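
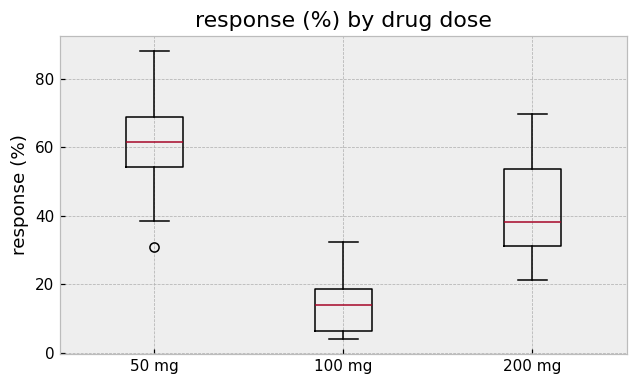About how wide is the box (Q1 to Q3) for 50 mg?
Q3 ≈ 70, Q1 ≈ 55; IQR ≈ 15.

≈ 15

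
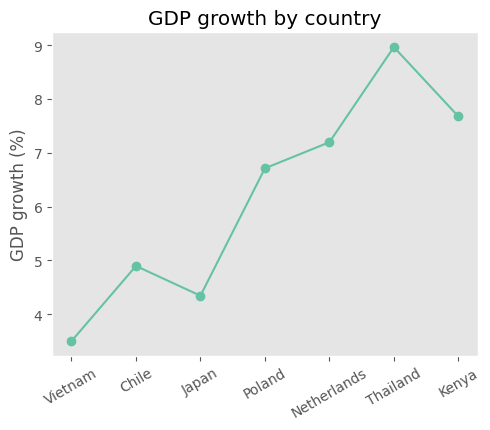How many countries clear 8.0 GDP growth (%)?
Above 8.0: Thailand.

1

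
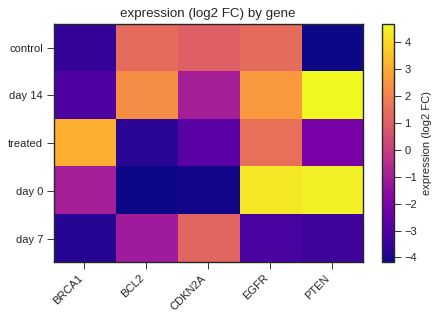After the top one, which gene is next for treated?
EGFR

Top 3 for treated: BRCA1 ≈ 3, EGFR ≈ 1, PTEN ≈ -2.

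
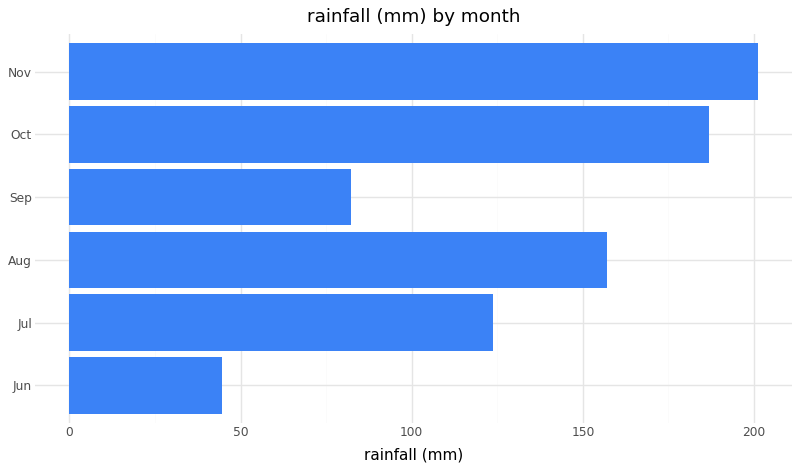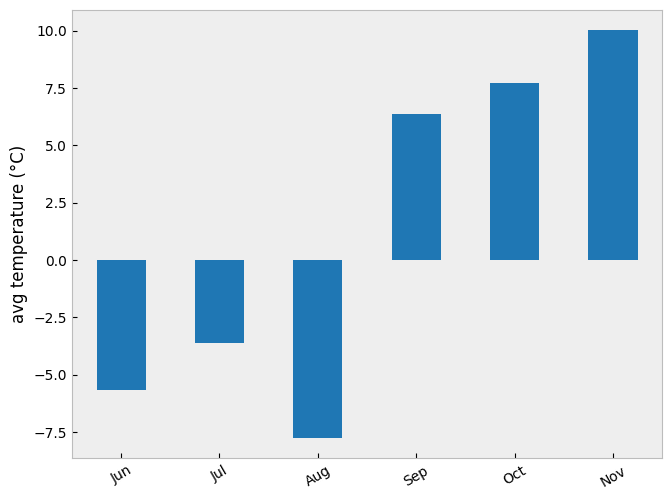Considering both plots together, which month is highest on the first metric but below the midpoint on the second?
Aug

Chart 2 median avg temperature (°C) ≈ 1; below-median months: Jun, Jul, Aug. Among those, Aug has the highest rainfall (mm) (≈ 160).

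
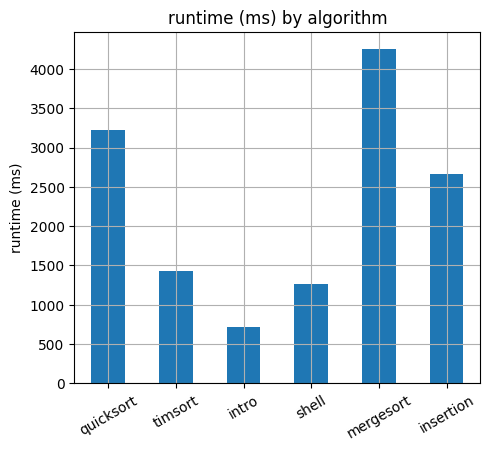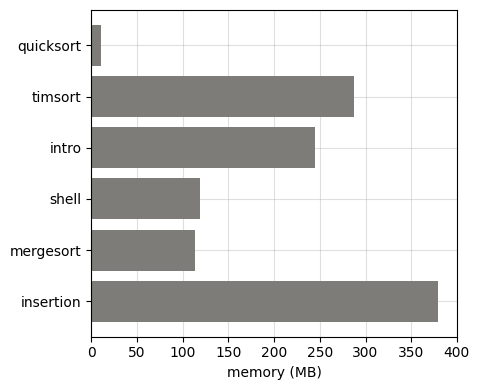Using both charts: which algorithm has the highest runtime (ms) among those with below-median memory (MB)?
mergesort

Chart 2 median memory (MB) ≈ 200; below-median algorithms: quicksort, shell, mergesort. Among those, mergesort has the highest runtime (ms) (≈ 4500).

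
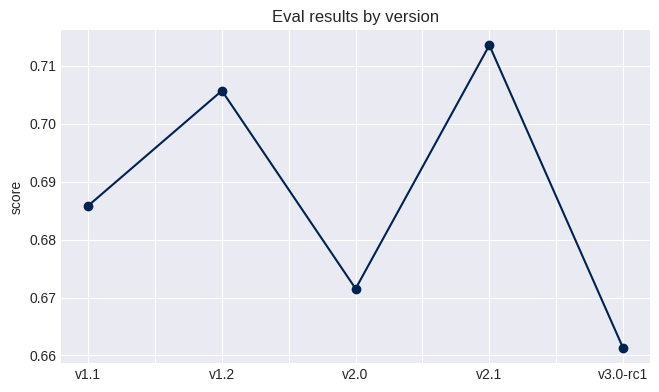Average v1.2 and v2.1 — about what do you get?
(0.71 + 0.71) / 2 ≈ 0.71.

≈ 0.71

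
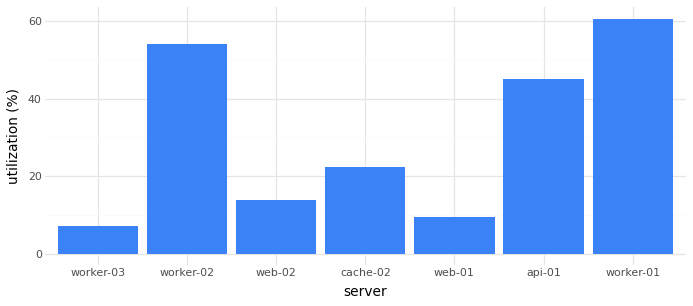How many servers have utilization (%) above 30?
3

Above 30: worker-02, api-01, worker-01.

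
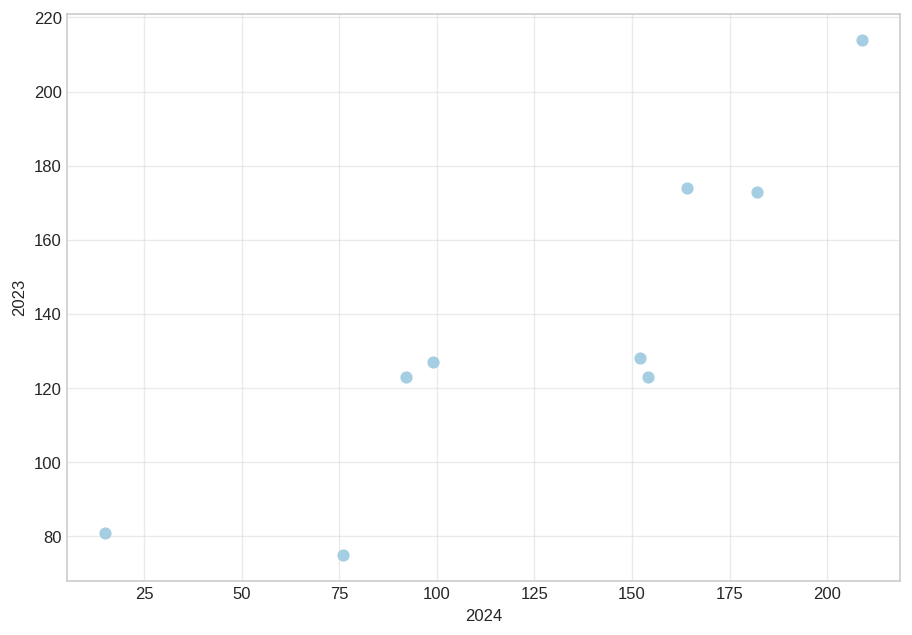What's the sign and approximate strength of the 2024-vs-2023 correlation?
Points are positively correlated; strong (|r| ≈ 0.9).

positive, strong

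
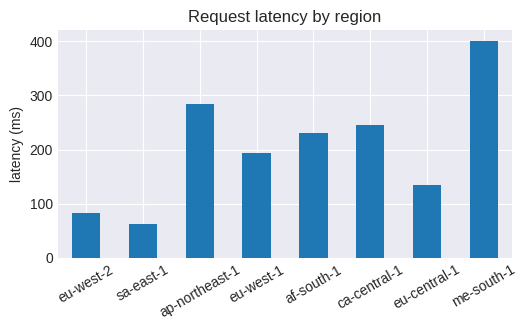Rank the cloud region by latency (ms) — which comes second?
ap-northeast-1

Top 3: me-south-1 ≈ 400, ap-northeast-1 ≈ 300, ca-central-1 ≈ 250.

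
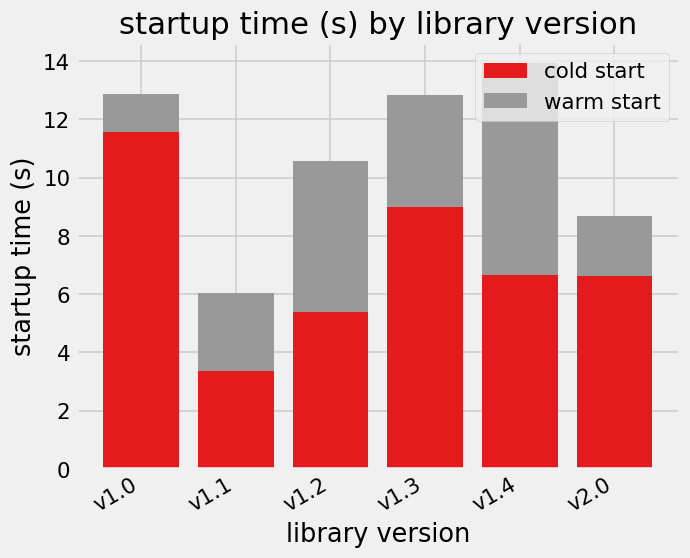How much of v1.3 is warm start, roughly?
warm start top ≈ 12, bottom ≈ 8; segment ≈ 4.

≈ 4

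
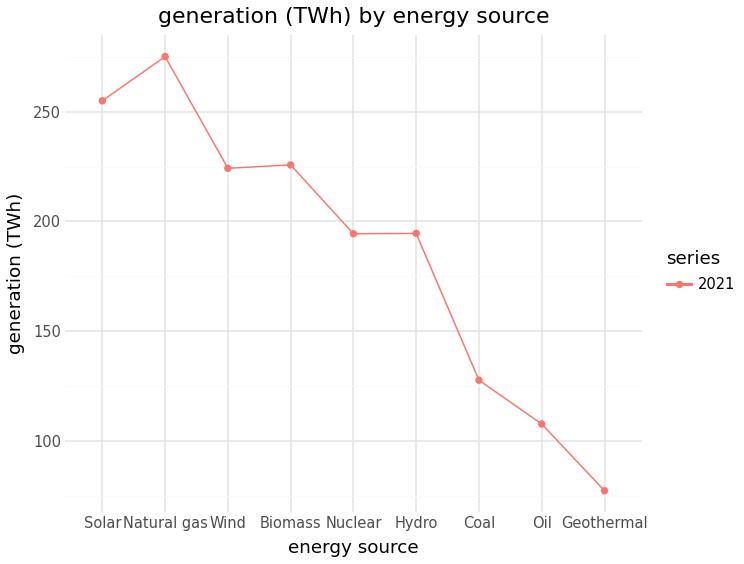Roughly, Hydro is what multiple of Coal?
Hydro ≈ 200, Coal ≈ 120; 200/120 ≈ 1.67.

≈ 1.67×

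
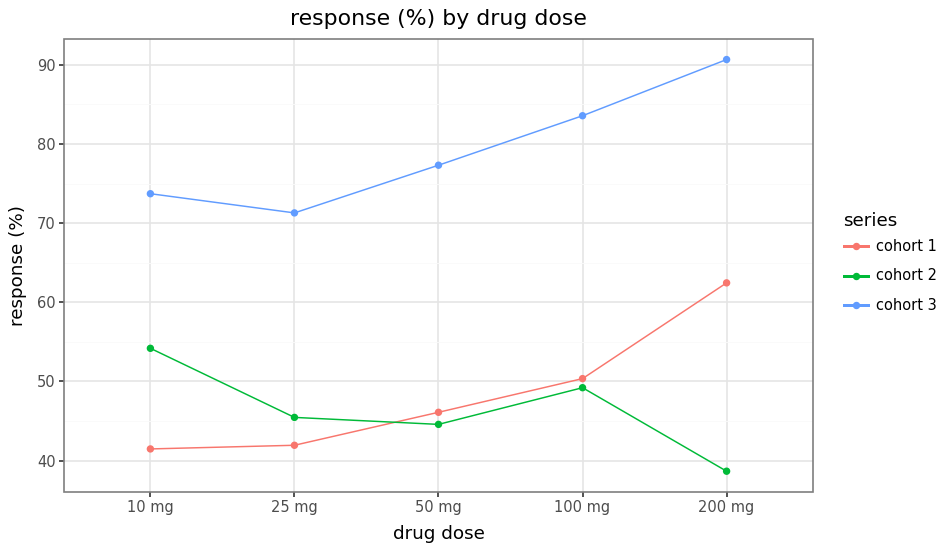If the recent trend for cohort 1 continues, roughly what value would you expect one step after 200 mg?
≈ 67.5

Last three: 45, 50, 60 → slope ≈ 7.5/step → next ≈ 67.5.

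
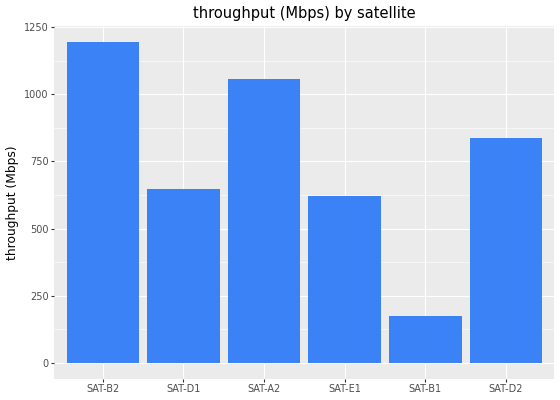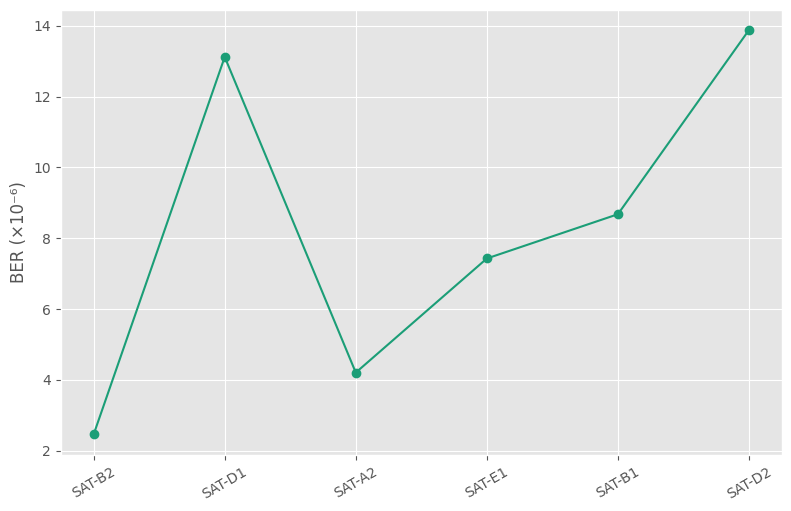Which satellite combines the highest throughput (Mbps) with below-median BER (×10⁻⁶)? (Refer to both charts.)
Chart 2 median BER (×10⁻⁶) ≈ 8; below-median satellites: SAT-B2, SAT-A2, SAT-E1. Among those, SAT-B2 has the highest throughput (Mbps) (≈ 1200).

SAT-B2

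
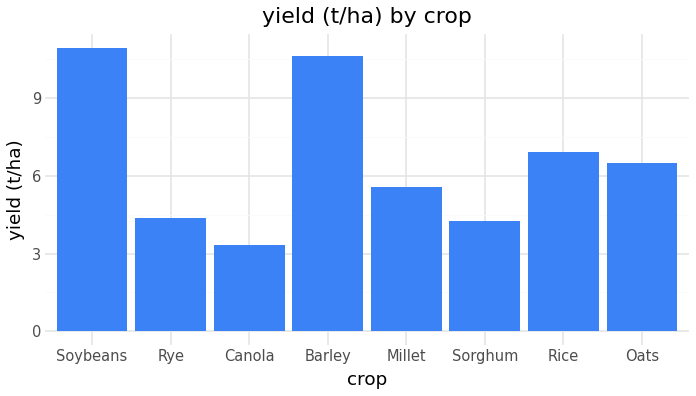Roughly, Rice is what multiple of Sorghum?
≈ 1.75×

Rice ≈ 7, Sorghum ≈ 4; 7/4 ≈ 1.75.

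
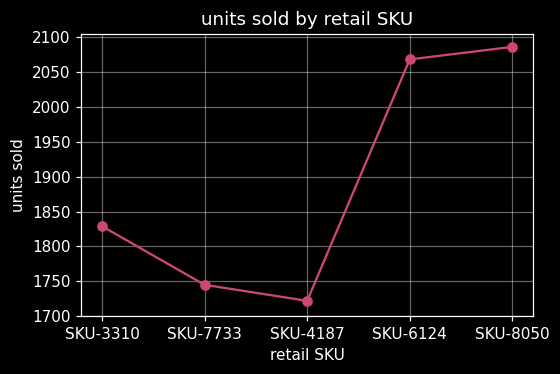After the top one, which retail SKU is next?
Top 3: SKU-8050 ≈ 2100, SKU-6124 ≈ 2050, SKU-3310 ≈ 1850.

SKU-6124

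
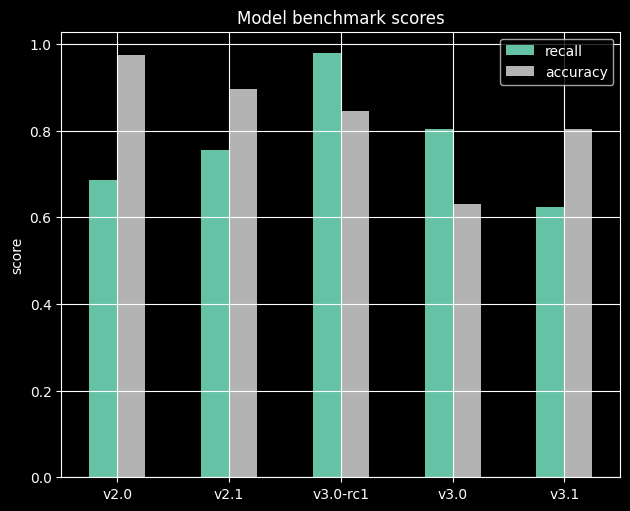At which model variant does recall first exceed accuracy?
v3.0-rc1

v2.1: recall ≈ 0.8 vs accuracy ≈ 0.9 (not yet); v3.0-rc1: recall ≈ 1.0 vs accuracy ≈ 0.8 (first crossover).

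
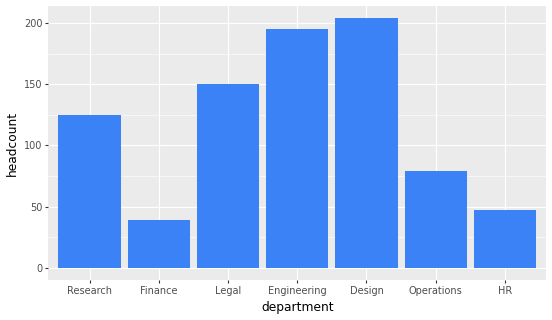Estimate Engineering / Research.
≈ 1.67×

Engineering ≈ 200, Research ≈ 120; 200/120 ≈ 1.67.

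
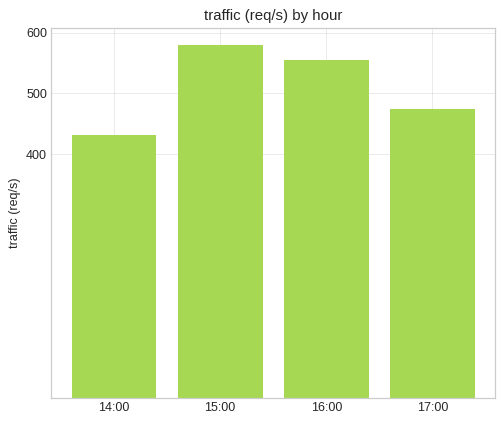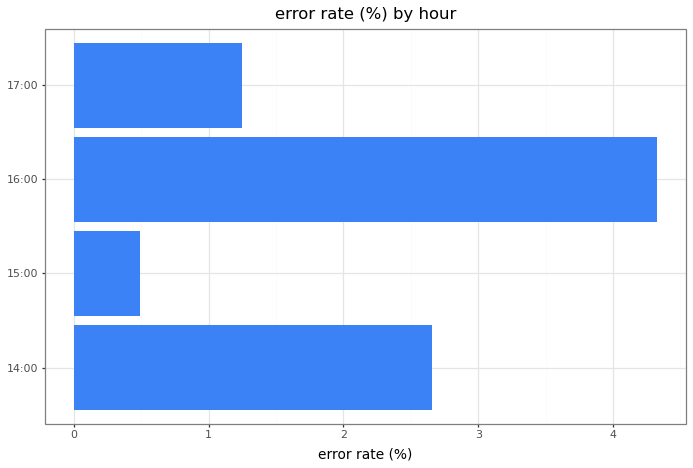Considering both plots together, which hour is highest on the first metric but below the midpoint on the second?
Chart 2 median error rate (%) ≈ 2; below-median hours: 15:00, 17:00. Among those, 15:00 has the highest traffic (req/s) (≈ 600).

15:00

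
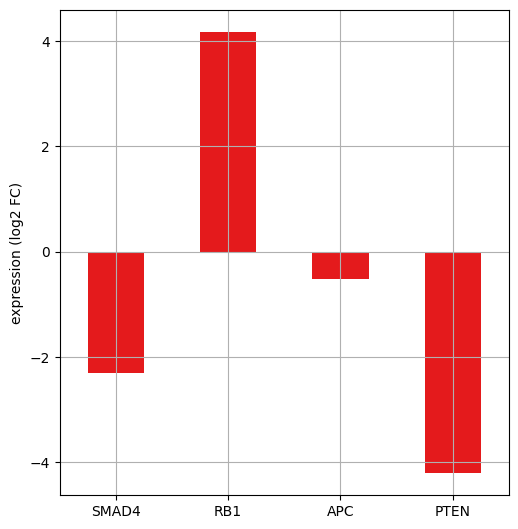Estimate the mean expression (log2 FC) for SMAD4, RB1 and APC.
≈ 0

(-2 + 4 + -1) / 3 ≈ 0.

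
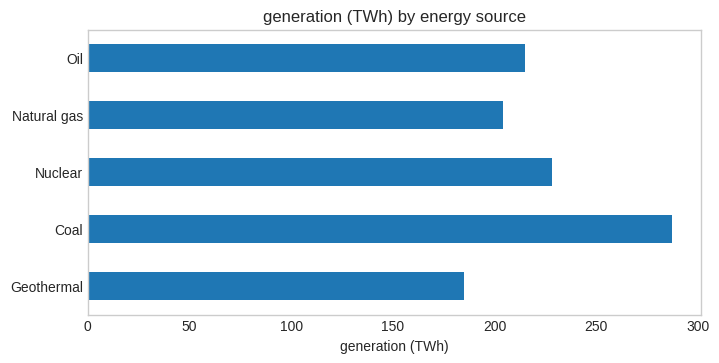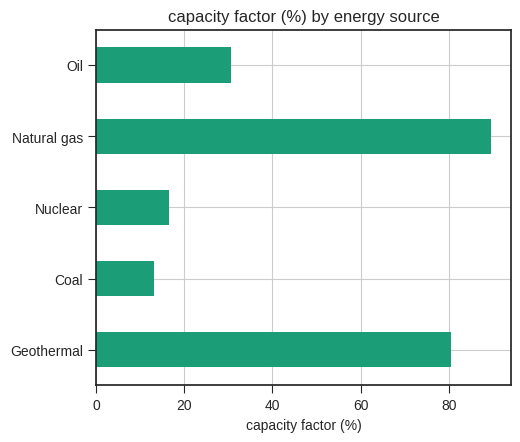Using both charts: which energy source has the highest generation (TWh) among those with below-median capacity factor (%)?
Coal

Chart 2 median capacity factor (%) ≈ 30; below-median energy sources: Coal, Nuclear. Among those, Coal has the highest generation (TWh) (≈ 300).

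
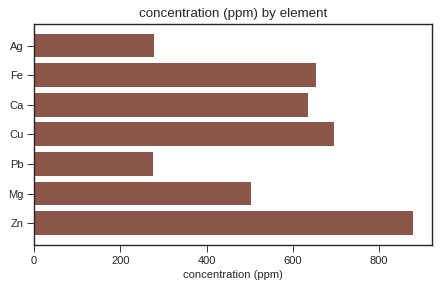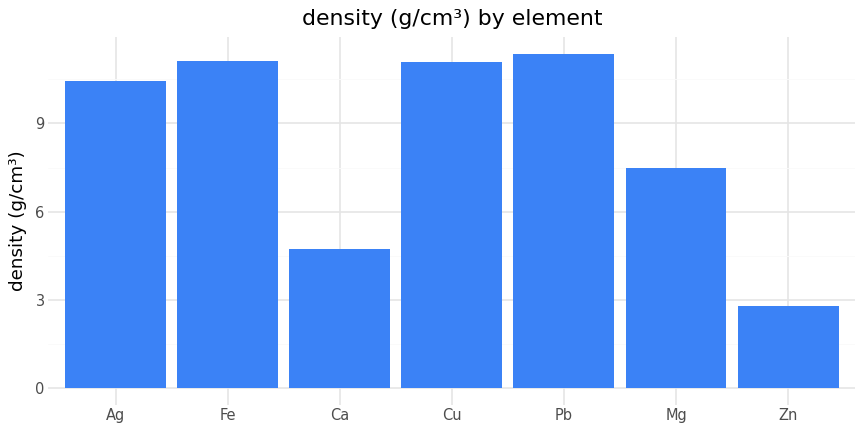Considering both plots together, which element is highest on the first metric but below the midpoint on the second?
Chart 2 median density (g/cm³) ≈ 10; below-median elements: Ca, Mg, Zn. Among those, Zn has the highest concentration (ppm) (≈ 900).

Zn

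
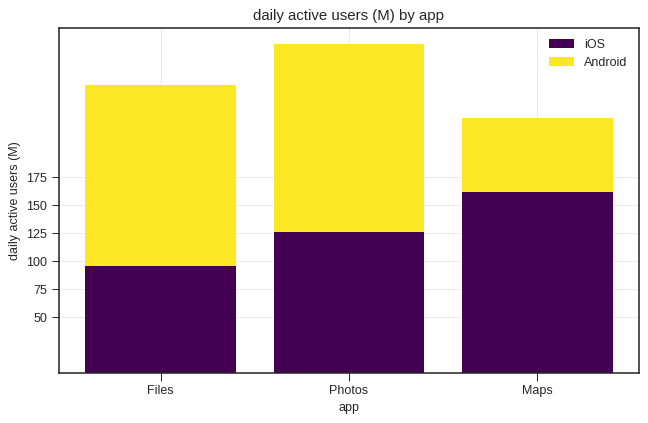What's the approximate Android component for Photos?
Android top ≈ 300, bottom ≈ 125; segment ≈ 175.

≈ 175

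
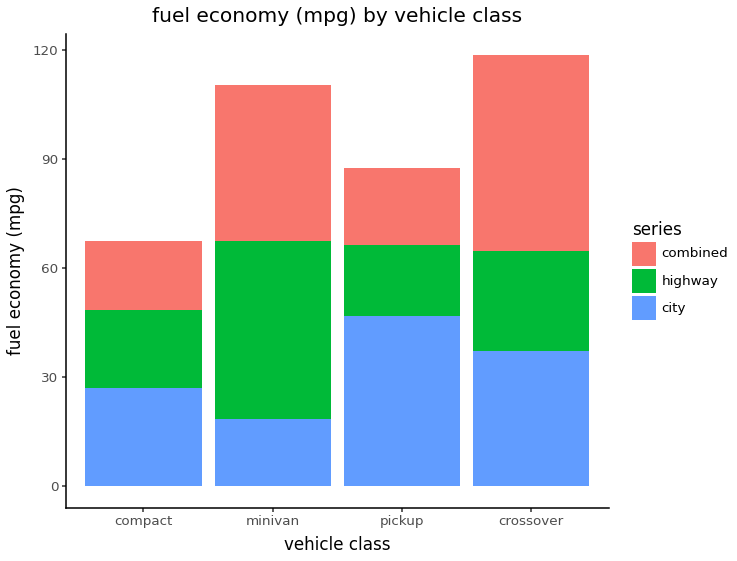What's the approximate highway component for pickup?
≈ 20

highway top ≈ 70, bottom ≈ 50; segment ≈ 20.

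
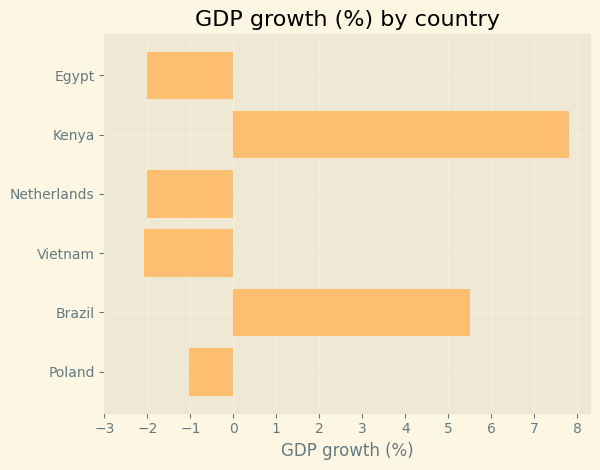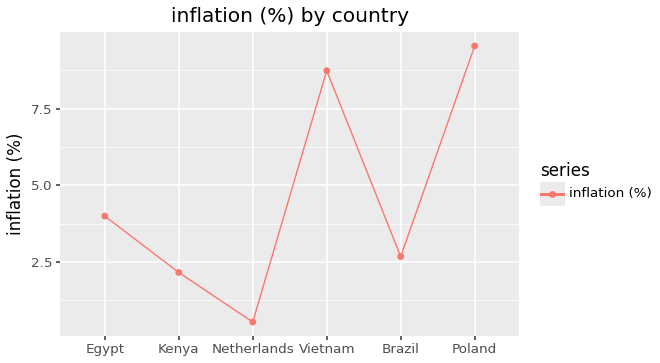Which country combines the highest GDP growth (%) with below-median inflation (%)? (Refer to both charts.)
Chart 2 median inflation (%) ≈ 3; below-median countries: Kenya, Netherlands, Brazil. Among those, Kenya has the highest GDP growth (%) (≈ 8).

Kenya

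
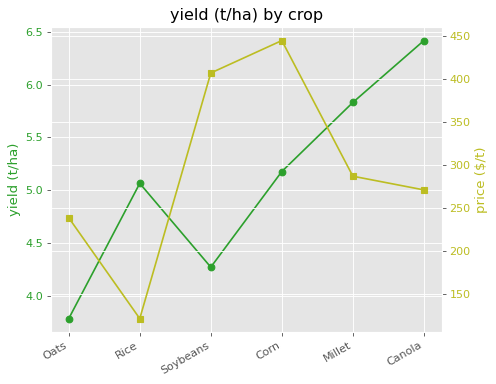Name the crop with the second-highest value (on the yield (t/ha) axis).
Top 3 (on the yield (t/ha) axis): Canola ≈ 6.5, Millet ≈ 6.0, Corn ≈ 5.0.

Millet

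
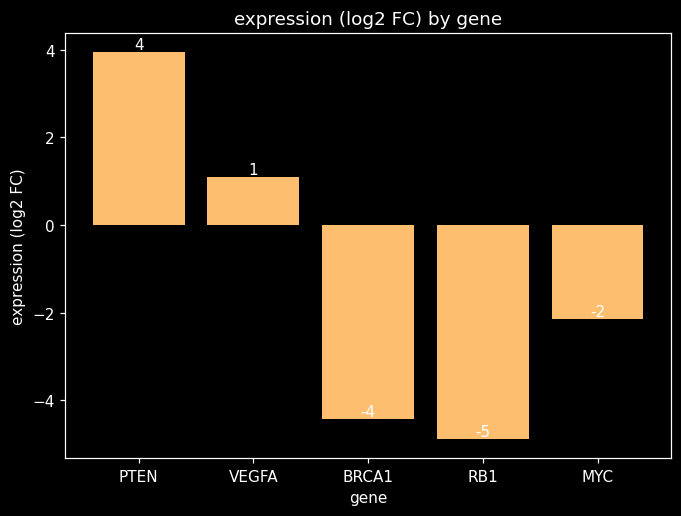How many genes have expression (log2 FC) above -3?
Above -3: PTEN, VEGFA, MYC.

3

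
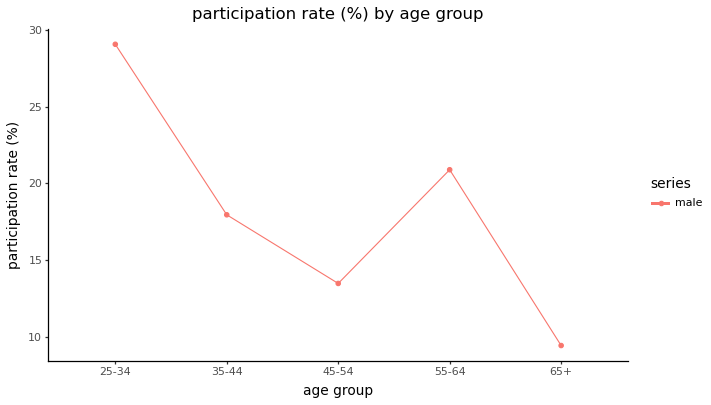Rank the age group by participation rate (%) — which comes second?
Top 3: 25-34 ≈ 30, 55-64 ≈ 20, 35-44 ≈ 18.

55-64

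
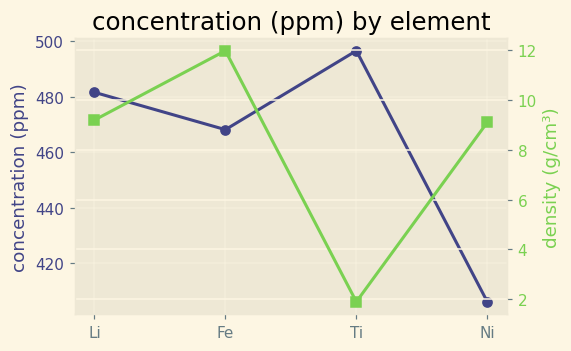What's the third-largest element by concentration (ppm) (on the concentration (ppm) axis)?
Fe

Top 4 (on the concentration (ppm) axis): Ti ≈ 500, Li ≈ 480, Fe ≈ 470, Ni ≈ 410.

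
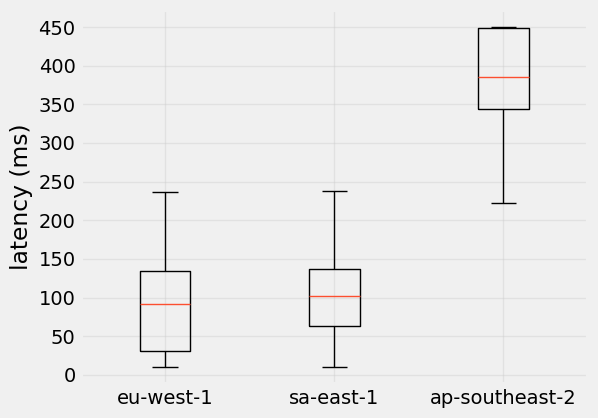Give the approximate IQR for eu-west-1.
Q3 ≈ 150, Q1 ≈ 50; IQR ≈ 100.

≈ 100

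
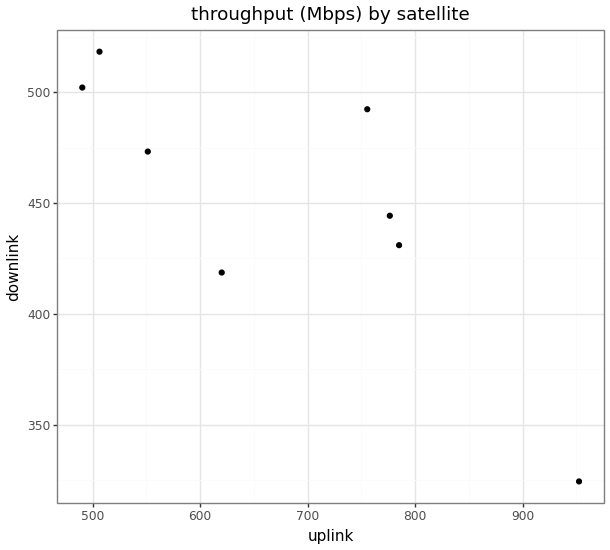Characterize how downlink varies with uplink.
negative, strong

Points are negatively correlated; strong (|r| ≈ 0.8).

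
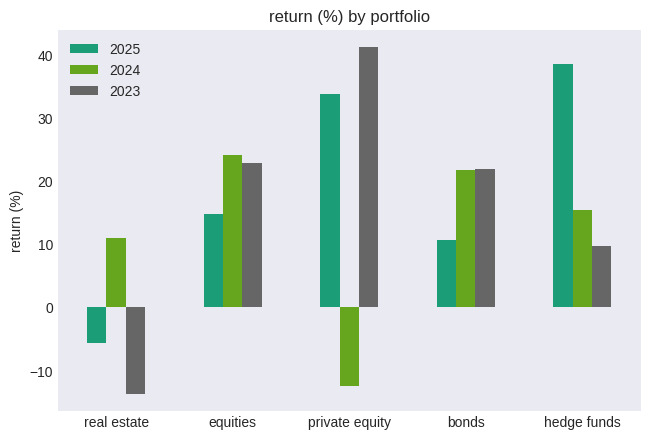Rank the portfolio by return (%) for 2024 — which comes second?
Top 3 for 2024: equities ≈ 25, bonds ≈ 20, hedge funds ≈ 15.

bonds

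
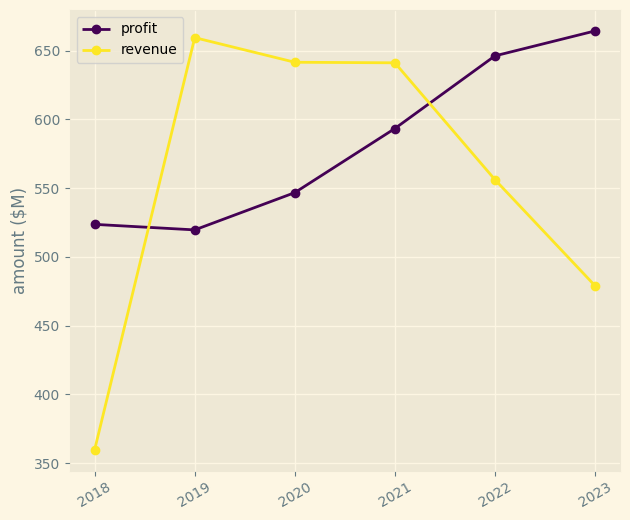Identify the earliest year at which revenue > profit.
2019

2018: revenue ≈ 350 vs profit ≈ 500 (not yet); 2019: revenue ≈ 650 vs profit ≈ 500 (first crossover).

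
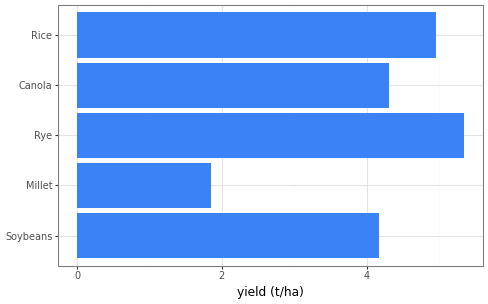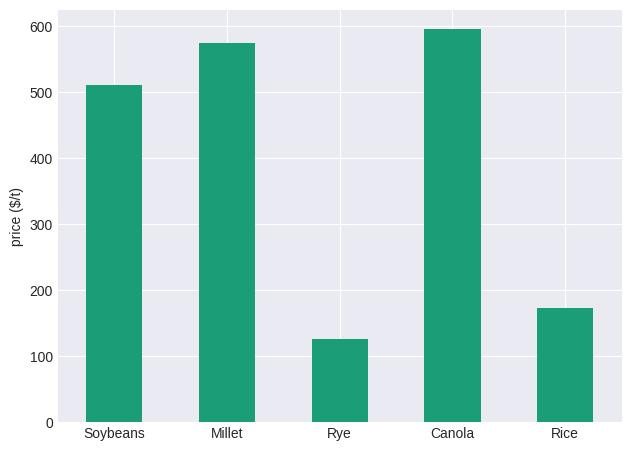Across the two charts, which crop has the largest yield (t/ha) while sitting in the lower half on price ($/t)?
Rye

Chart 2 median price ($/t) ≈ 500; below-median crops: Rye, Rice. Among those, Rye has the highest yield (t/ha) (≈ 5.5).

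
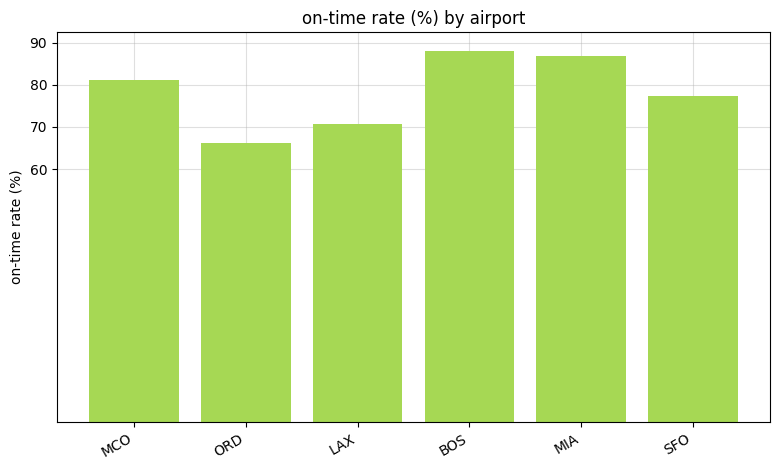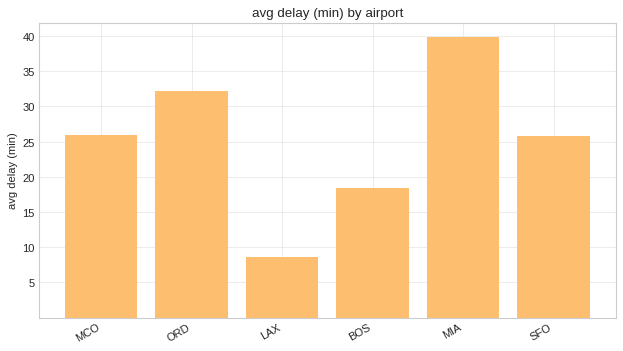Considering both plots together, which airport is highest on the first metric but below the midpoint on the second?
Chart 2 median avg delay (min) ≈ 25; below-median airports: LAX, BOS, SFO. Among those, BOS has the highest on-time rate (%) (≈ 90).

BOS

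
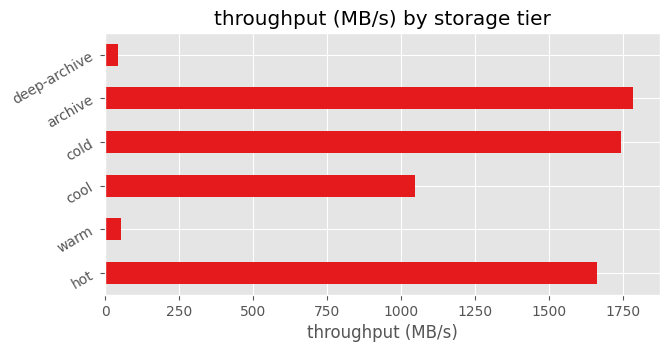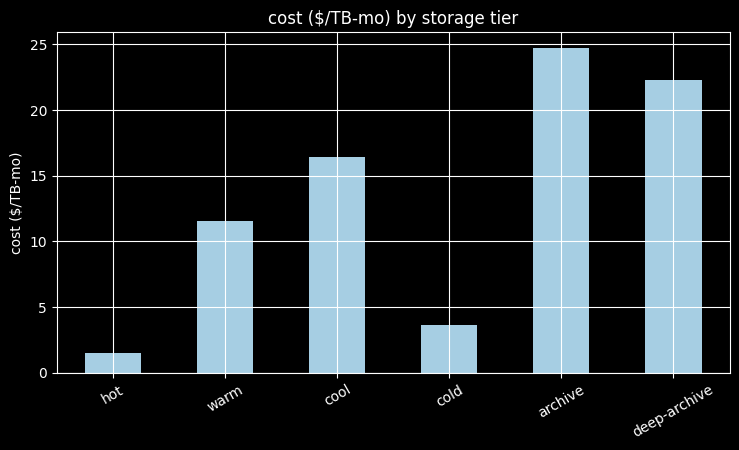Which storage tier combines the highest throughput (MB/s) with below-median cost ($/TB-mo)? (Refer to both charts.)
cold

Chart 2 median cost ($/TB-mo) ≈ 15; below-median storage tiers: hot, warm, cold. Among those, cold has the highest throughput (MB/s) (≈ 1800).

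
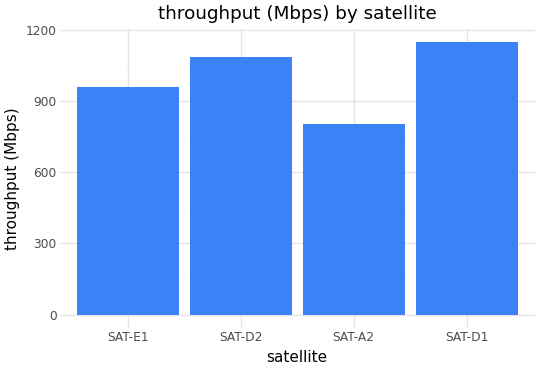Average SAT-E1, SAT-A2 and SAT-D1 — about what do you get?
≈ 967

(1000 + 800 + 1100) / 3 ≈ 967.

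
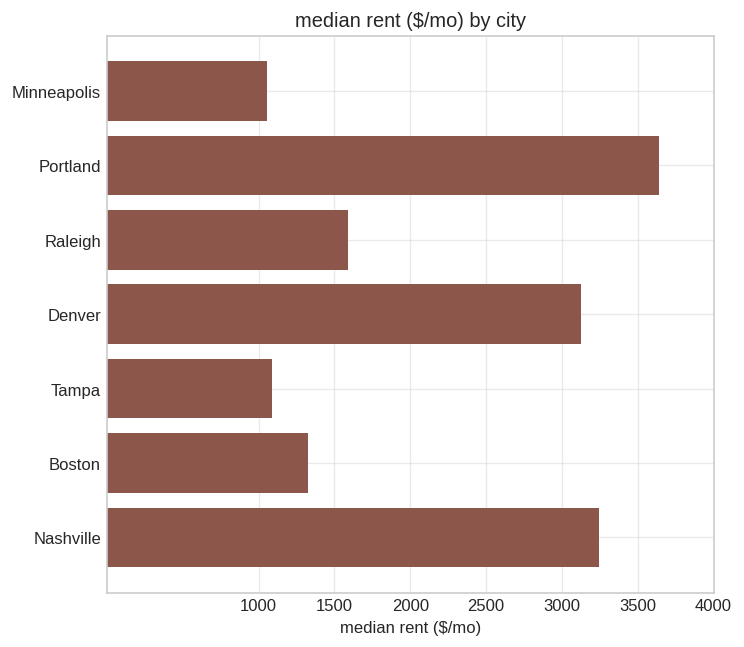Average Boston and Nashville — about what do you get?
≈ 2250

(1500 + 3000) / 2 ≈ 2250.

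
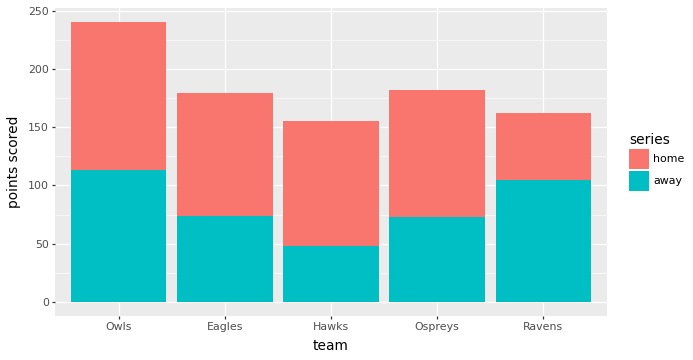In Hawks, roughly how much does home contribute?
≈ 120

home top ≈ 160, bottom ≈ 40; segment ≈ 120.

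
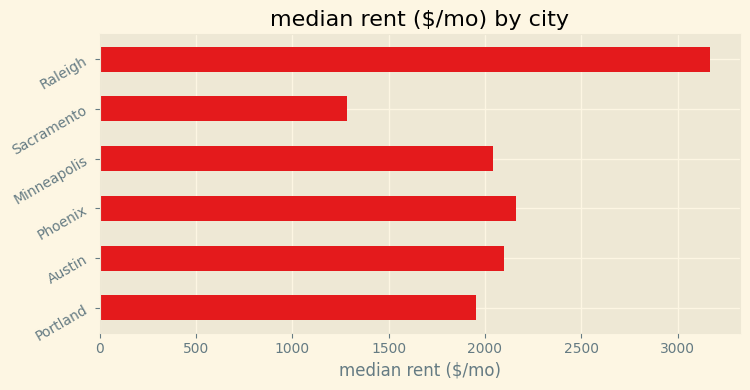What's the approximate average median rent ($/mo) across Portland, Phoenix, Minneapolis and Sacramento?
≈ 1875

(2000 + 2000 + 2000 + 1500) / 4 ≈ 1875.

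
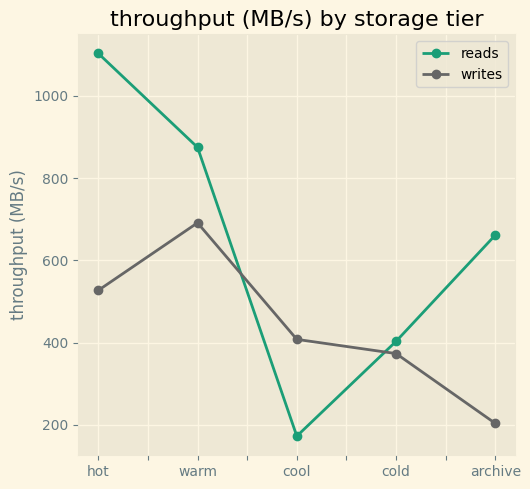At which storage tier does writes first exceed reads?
cool

warm: writes ≈ 700 vs reads ≈ 900 (not yet); cool: writes ≈ 400 vs reads ≈ 200 (first crossover).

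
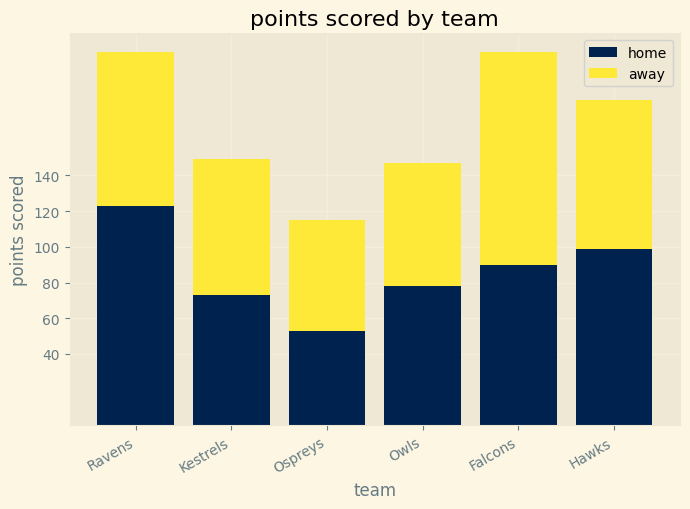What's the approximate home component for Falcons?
home top ≈ 80, bottom ≈ 0; segment ≈ 80.

≈ 80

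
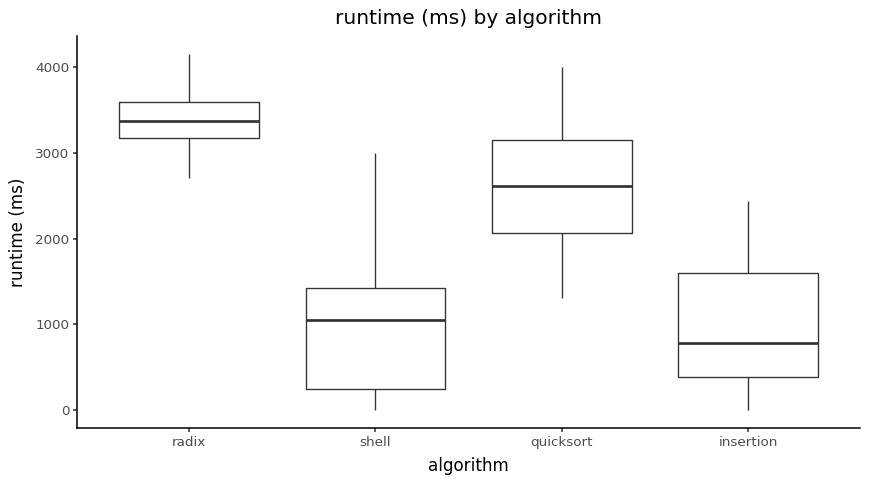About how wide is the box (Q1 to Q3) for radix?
Q3 ≈ 3500, Q1 ≈ 3000; IQR ≈ 500.

≈ 500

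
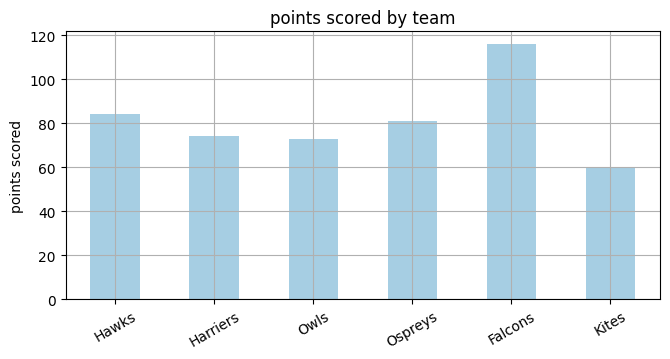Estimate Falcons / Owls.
≈ 1.71×

Falcons ≈ 120, Owls ≈ 70; 120/70 ≈ 1.71.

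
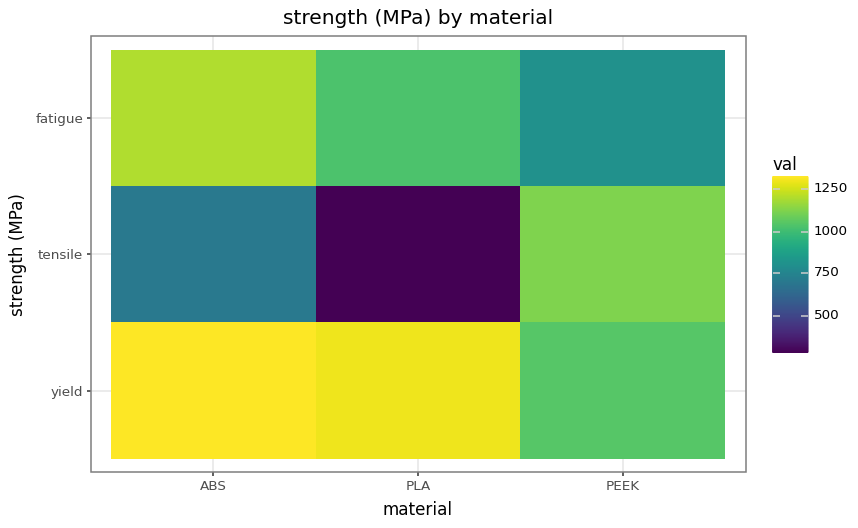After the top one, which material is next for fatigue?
Top 3 for fatigue: ABS ≈ 1200, PLA ≈ 1000, PEEK ≈ 800.

PLA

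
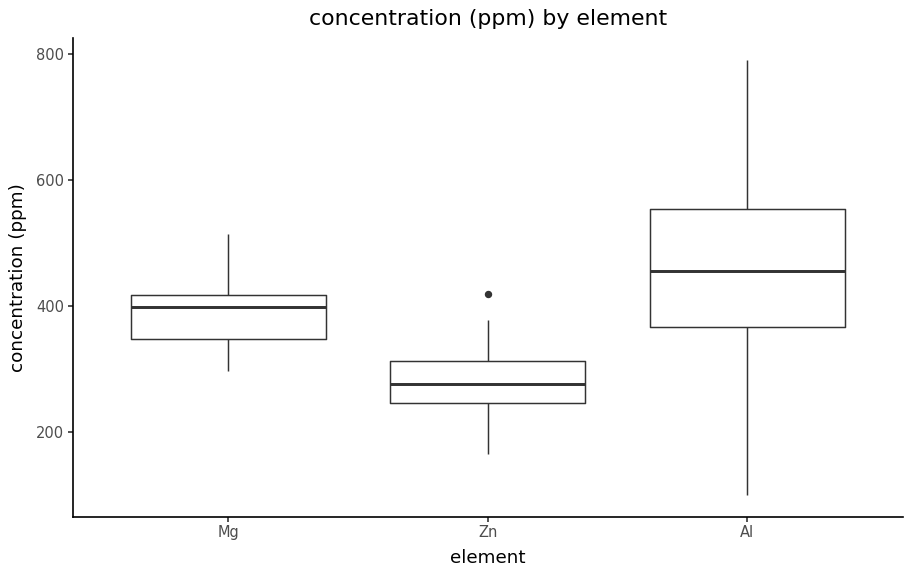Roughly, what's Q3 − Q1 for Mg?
Q3 ≈ 420, Q1 ≈ 340; IQR ≈ 80.

≈ 80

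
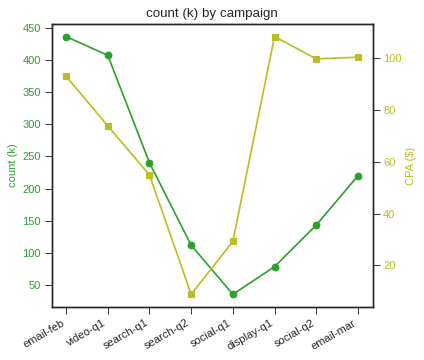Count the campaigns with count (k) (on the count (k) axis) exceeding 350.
2

Above 350: email-feb, video-q1.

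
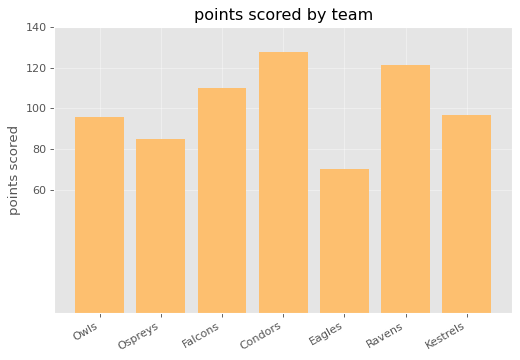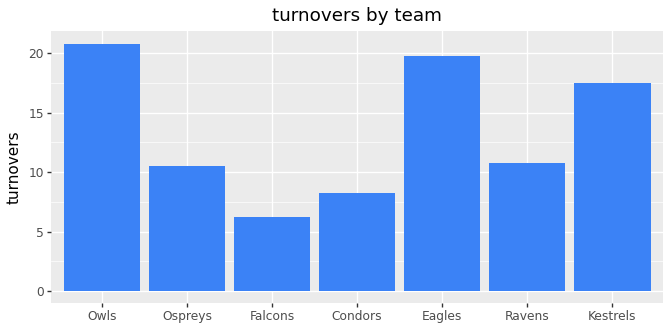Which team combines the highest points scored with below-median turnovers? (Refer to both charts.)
Chart 2 median turnovers ≈ 10; below-median teams: Ospreys, Falcons, Condors. Among those, Condors has the highest points scored (≈ 120).

Condors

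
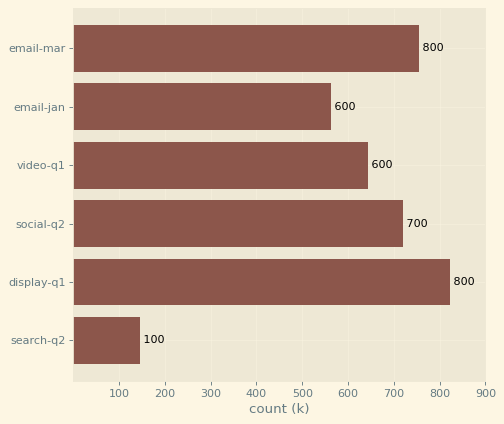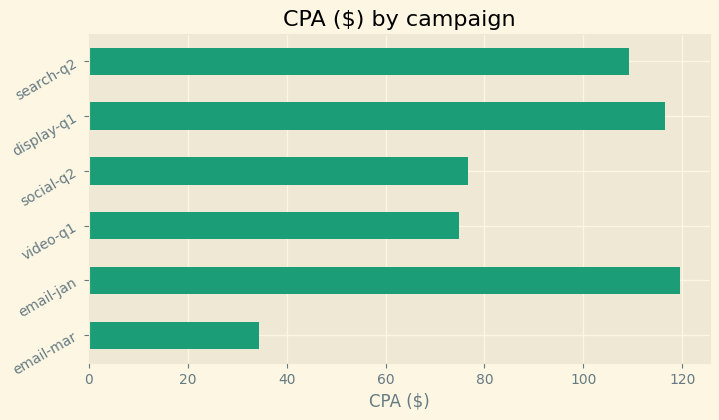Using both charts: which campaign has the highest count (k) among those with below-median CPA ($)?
Chart 2 median CPA ($) ≈ 100; below-median campaigns: email-mar, video-q1, social-q2. Among those, email-mar has the highest count (k) (≈ 800).

email-mar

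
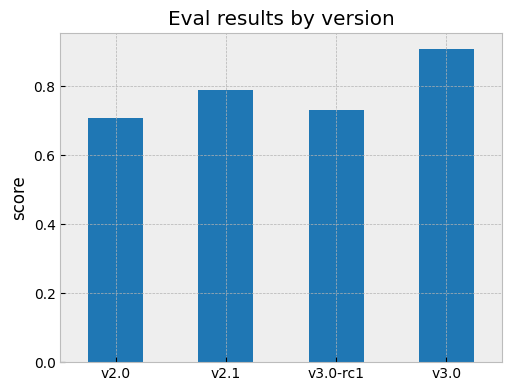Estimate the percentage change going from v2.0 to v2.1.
≈ +14.3%

v2.0 ≈ 0.7, v2.1 ≈ 0.8; (0.8 − 0.7) / 0.7 ≈ +14.3%.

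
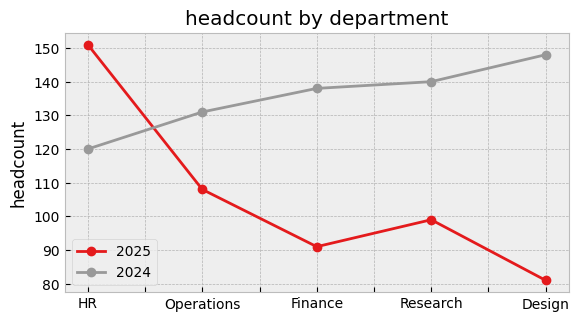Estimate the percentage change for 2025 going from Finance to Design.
Finance ≈ 90, Design ≈ 80; (80 − 90) / 90 ≈ -11.1%.

≈ -11.1%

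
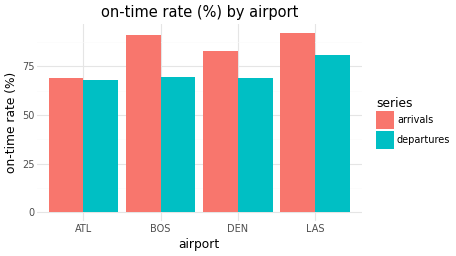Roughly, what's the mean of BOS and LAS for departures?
≈ 75

(70 + 80) / 2 ≈ 75.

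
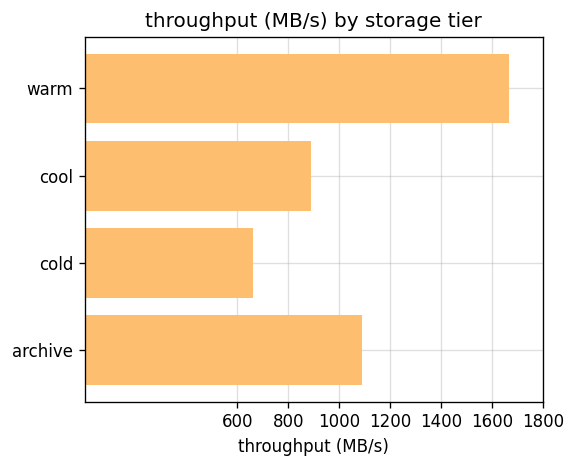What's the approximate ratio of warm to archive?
≈ 1.6×

warm ≈ 1600, archive ≈ 1000; 1600/1000 ≈ 1.6.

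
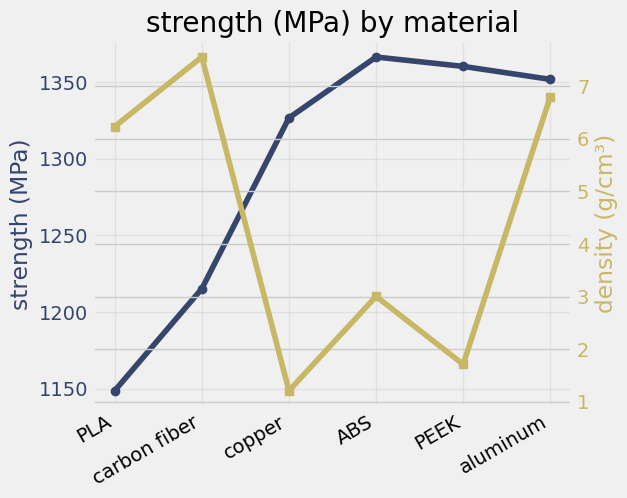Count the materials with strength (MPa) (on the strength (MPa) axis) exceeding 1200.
5

Above 1200: carbon fiber, copper, ABS, PEEK, aluminum.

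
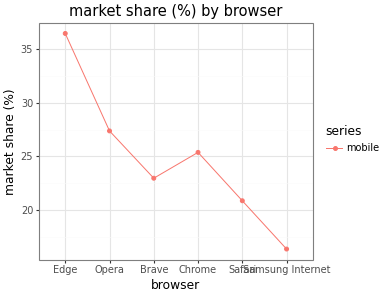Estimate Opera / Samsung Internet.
Opera ≈ 28, Samsung Internet ≈ 16; 28/16 ≈ 1.75.

≈ 1.75×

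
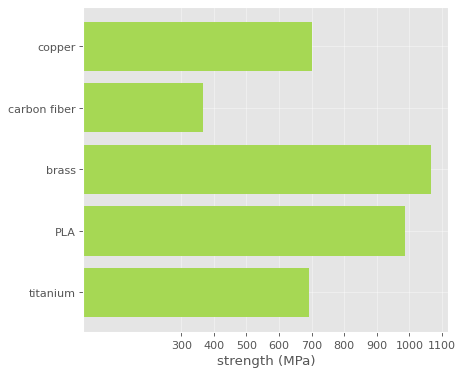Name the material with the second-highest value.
Top 3: brass ≈ 1100, PLA ≈ 1000, copper ≈ 700.

PLA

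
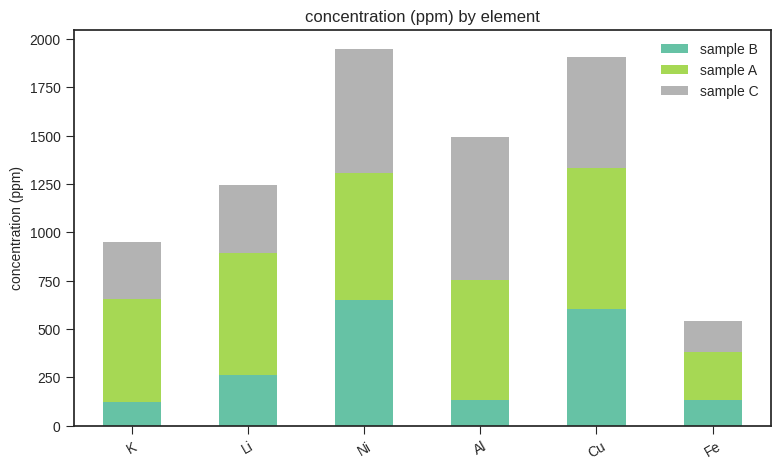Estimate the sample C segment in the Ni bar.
≈ 600

sample C top ≈ 2000, bottom ≈ 1400; segment ≈ 600.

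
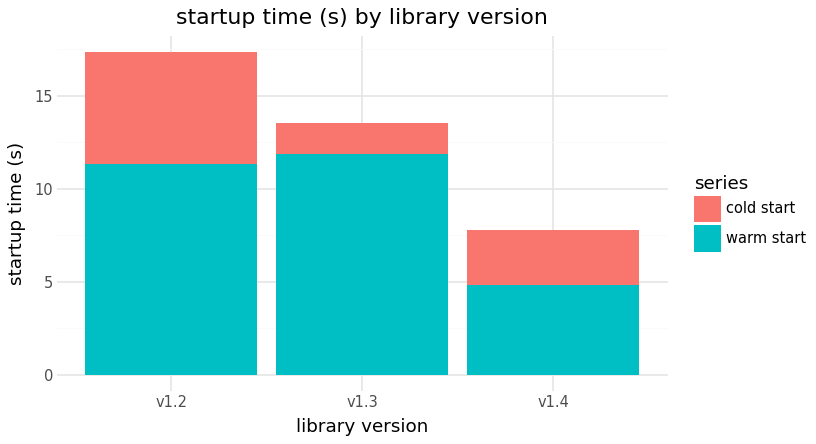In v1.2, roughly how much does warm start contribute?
≈ 12

warm start top ≈ 12, bottom ≈ 0; segment ≈ 12.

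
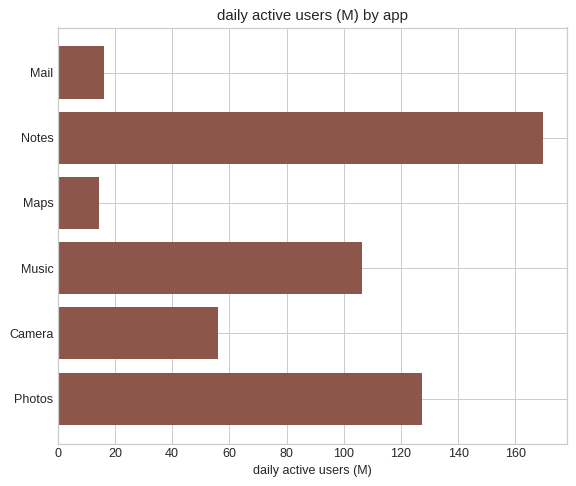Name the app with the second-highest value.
Photos

Top 3: Notes ≈ 160, Photos ≈ 120, Music ≈ 100.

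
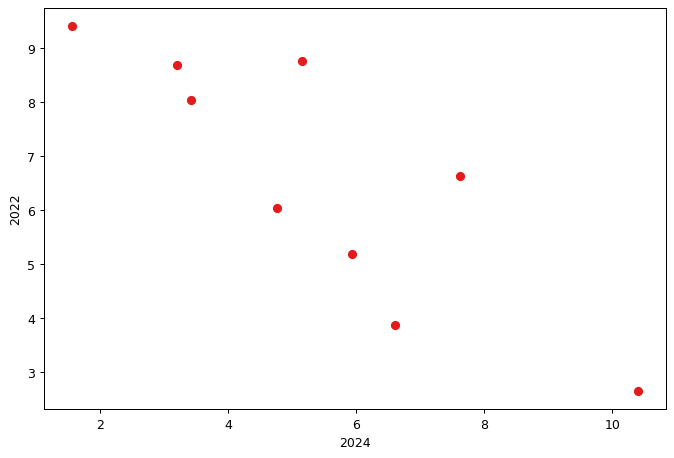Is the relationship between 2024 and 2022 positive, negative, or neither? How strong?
negative, strong

Points are negatively correlated; strong (|r| ≈ 0.8).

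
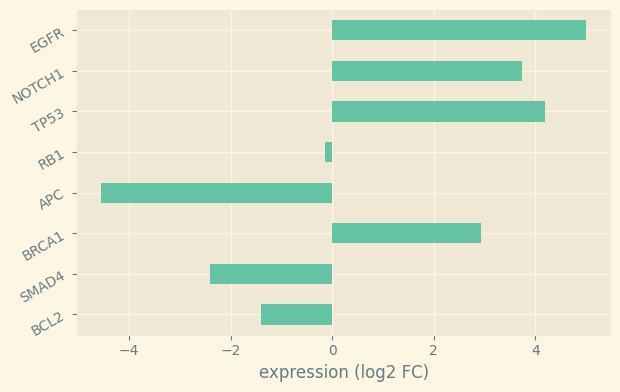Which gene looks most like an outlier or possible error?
APC ≈ -5; the rest sit between ≈ -2 and ≈ 5.

APC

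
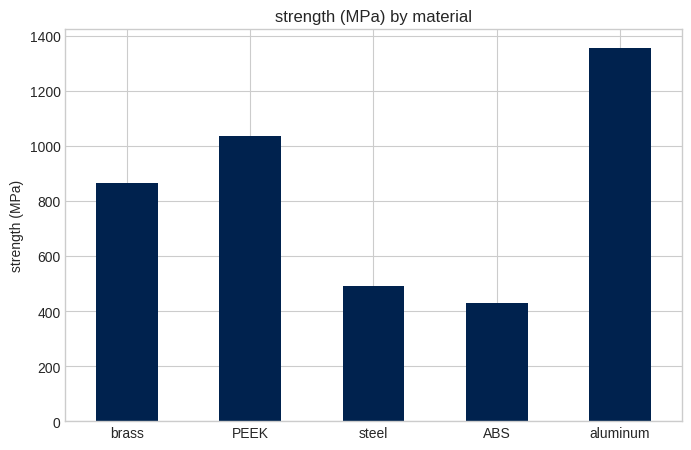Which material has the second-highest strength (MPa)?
Top 3: aluminum ≈ 1400, PEEK ≈ 1000, brass ≈ 800.

PEEK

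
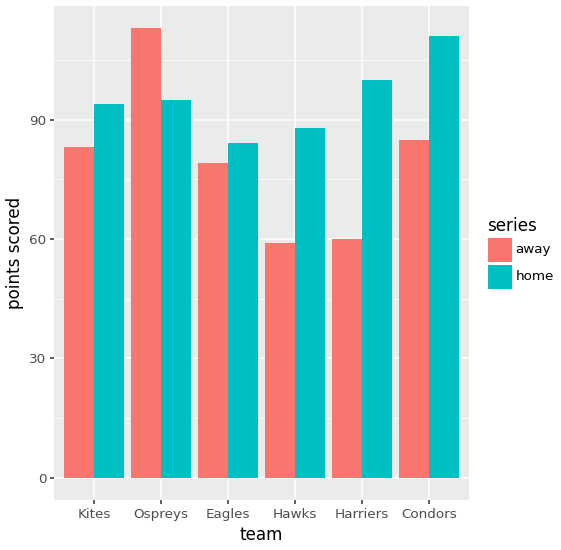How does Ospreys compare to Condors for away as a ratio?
Ospreys ≈ 110, Condors ≈ 80; 110/80 ≈ 1.38.

≈ 1.38×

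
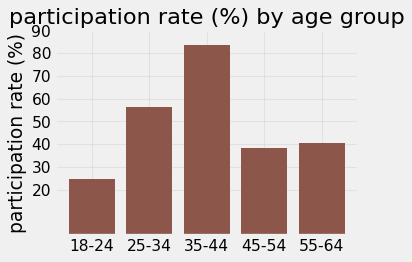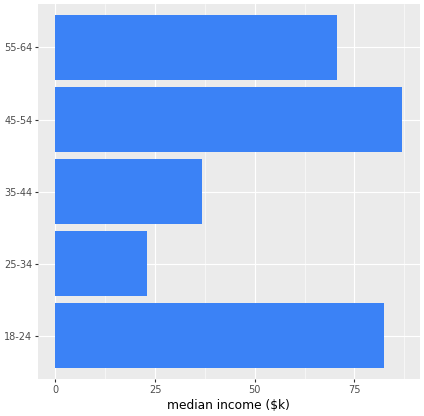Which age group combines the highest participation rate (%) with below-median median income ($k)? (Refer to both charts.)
Chart 2 median median income ($k) ≈ 70; below-median age groups: 25-34, 35-44. Among those, 35-44 has the highest participation rate (%) (≈ 80).

35-44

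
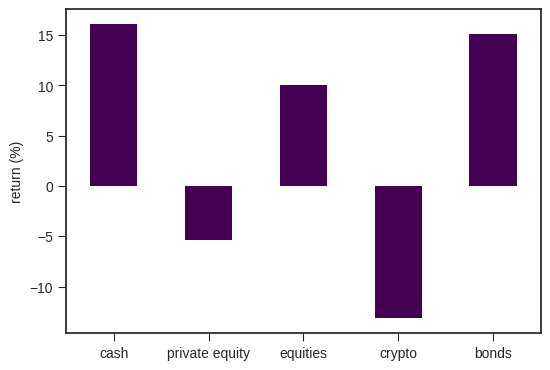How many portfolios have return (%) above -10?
4

Above -10: cash, private equity, equities, bonds.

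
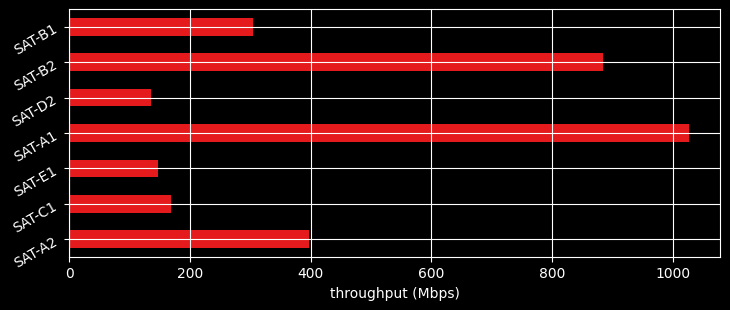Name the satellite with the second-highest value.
SAT-B2

Top 3: SAT-A1 ≈ 1000, SAT-B2 ≈ 900, SAT-A2 ≈ 400.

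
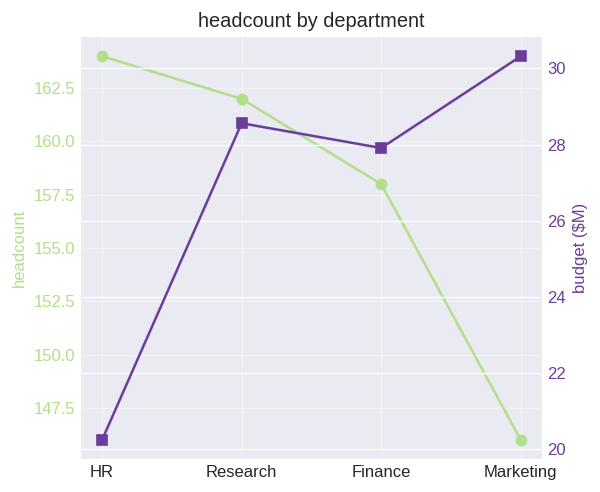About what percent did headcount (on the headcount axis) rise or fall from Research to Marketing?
≈ -9.9%

Research ≈ 162, Marketing ≈ 146; (146 − 162) / 162 ≈ -9.9%.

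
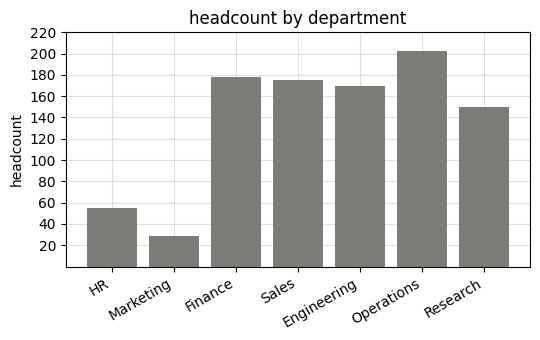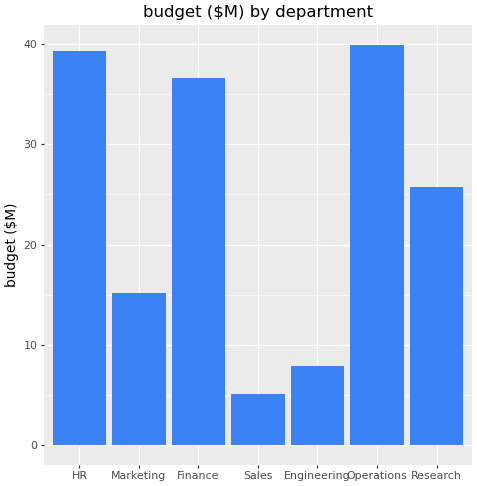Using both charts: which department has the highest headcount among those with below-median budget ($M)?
Chart 2 median budget ($M) ≈ 25; below-median departments: Marketing, Sales, Engineering. Among those, Sales has the highest headcount (≈ 180).

Sales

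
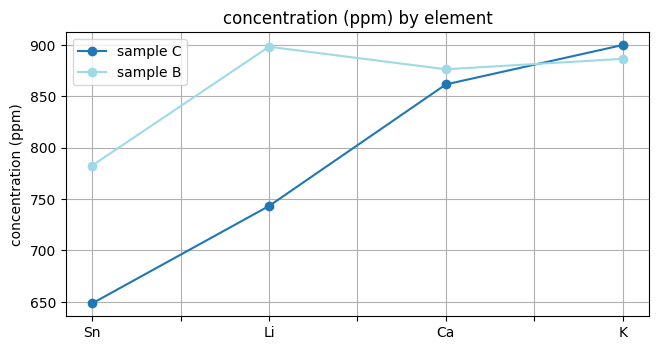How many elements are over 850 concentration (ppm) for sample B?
Above 850: Li, Ca, K.

3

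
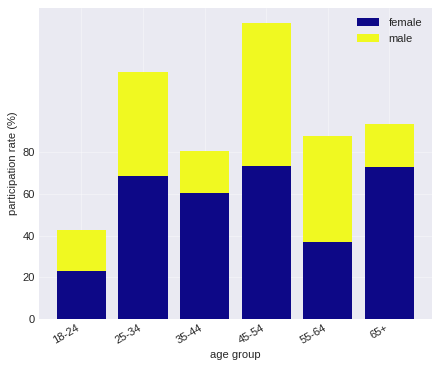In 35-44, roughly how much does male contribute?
≈ 20

male top ≈ 80, bottom ≈ 60; segment ≈ 20.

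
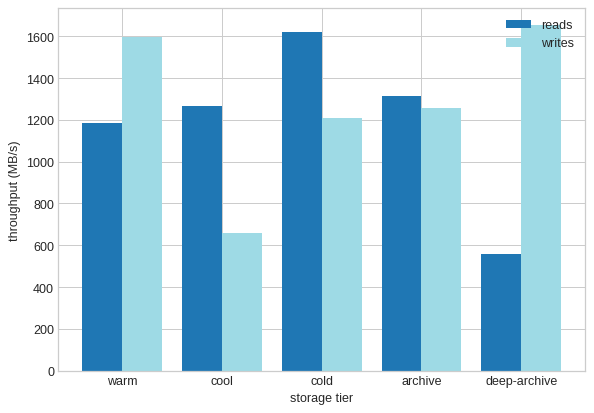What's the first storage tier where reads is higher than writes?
cool

warm: reads ≈ 1200 vs writes ≈ 1600 (not yet); cool: reads ≈ 1200 vs writes ≈ 600 (first crossover).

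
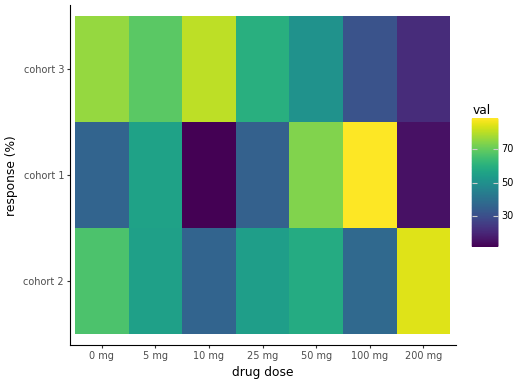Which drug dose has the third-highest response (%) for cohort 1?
5 mg

Top 4 for cohort 1: 100 mg ≈ 90, 50 mg ≈ 70, 5 mg ≈ 60, 0 mg ≈ 40.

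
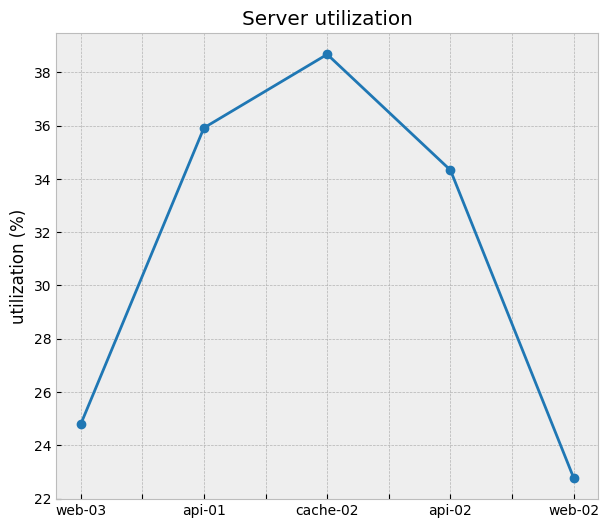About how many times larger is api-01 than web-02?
≈ 1.64×

api-01 ≈ 36, web-02 ≈ 22; 36/22 ≈ 1.64.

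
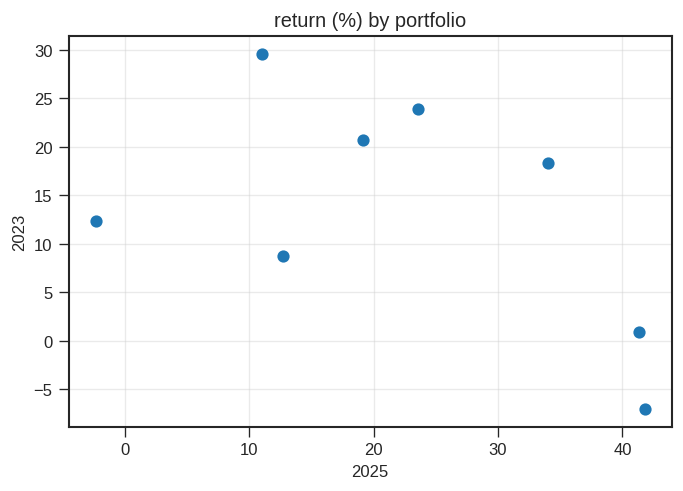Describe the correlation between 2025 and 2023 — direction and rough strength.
negative, moderate

Points are negatively correlated; moderate (|r| ≈ 0.5).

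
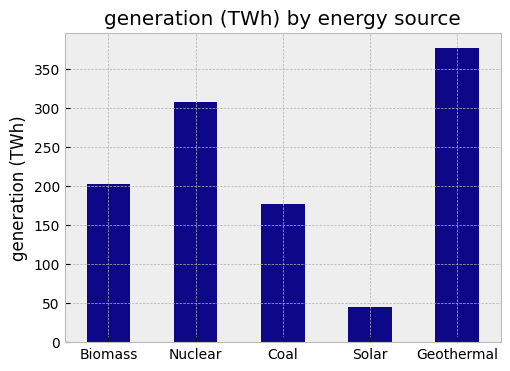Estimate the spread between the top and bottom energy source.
≈ 350

Max Geothermal ≈ 400, min Solar ≈ 50; range ≈ 350.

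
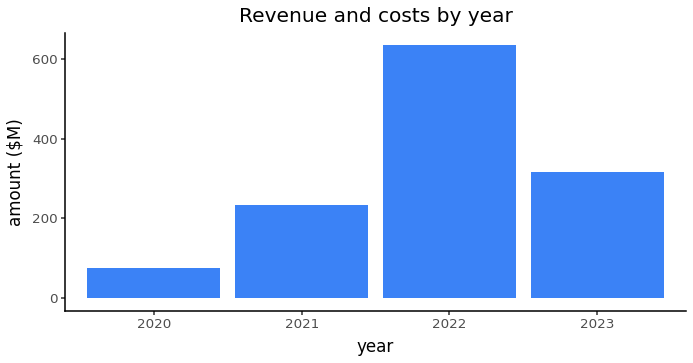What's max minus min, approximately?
≈ 500

Max 2022 ≈ 600, min 2020 ≈ 100; range ≈ 500.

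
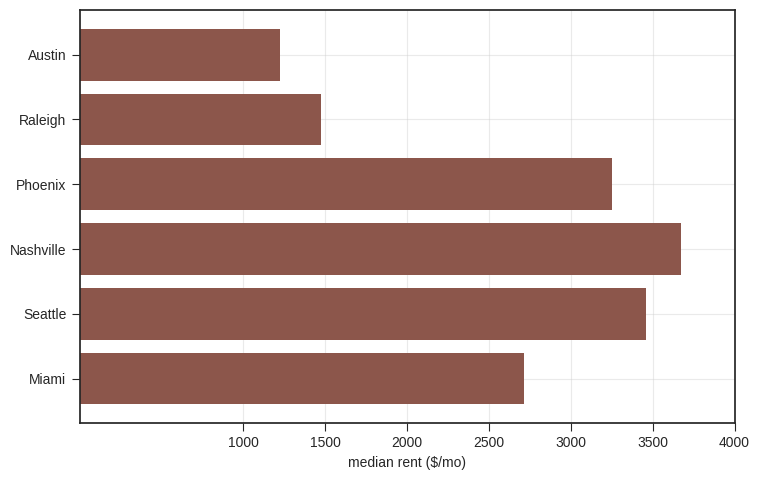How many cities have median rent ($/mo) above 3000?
3

Above 3000: Phoenix, Nashville, Seattle.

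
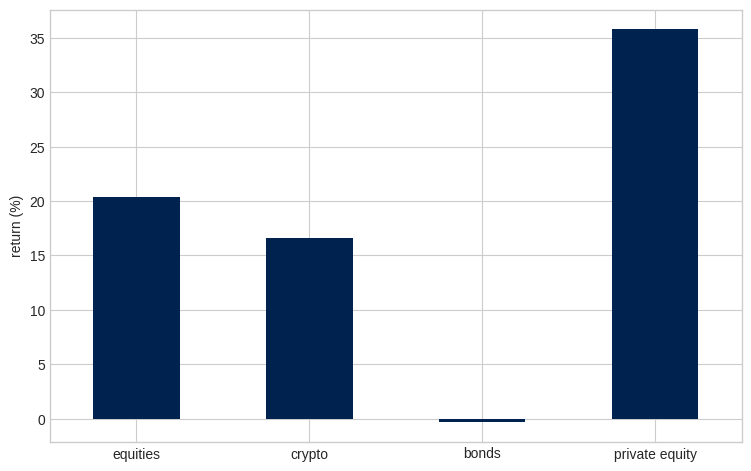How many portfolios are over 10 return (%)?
Above 10: equities, crypto, private equity.

3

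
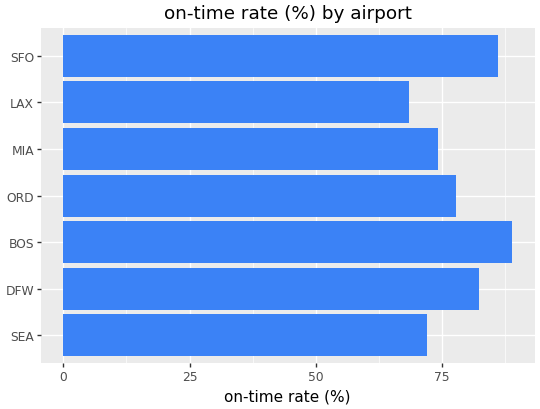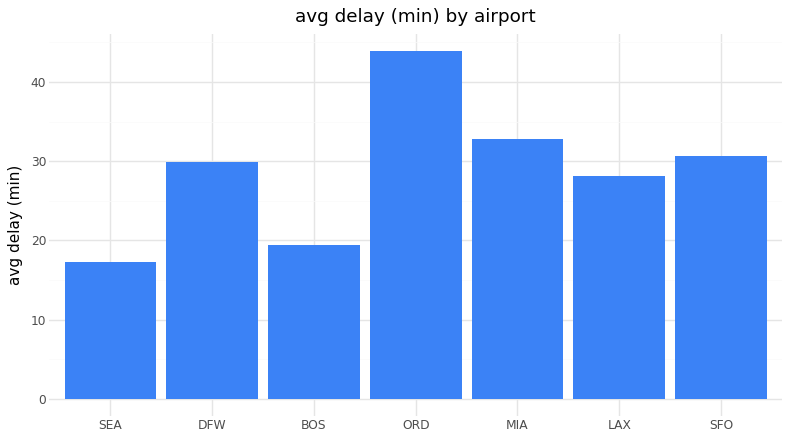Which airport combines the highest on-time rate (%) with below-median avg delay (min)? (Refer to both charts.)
BOS

Chart 2 median avg delay (min) ≈ 30; below-median airports: SEA, BOS, LAX. Among those, BOS has the highest on-time rate (%) (≈ 90).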